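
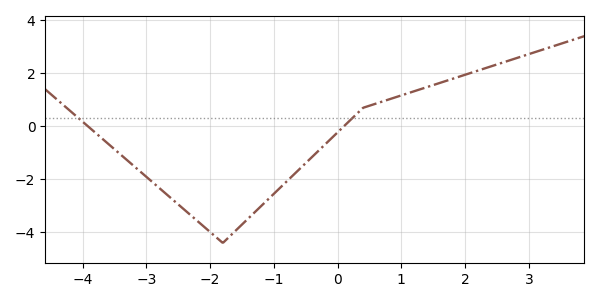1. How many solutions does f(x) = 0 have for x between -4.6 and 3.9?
2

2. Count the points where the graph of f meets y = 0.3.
2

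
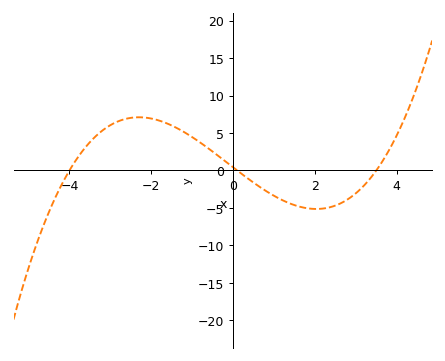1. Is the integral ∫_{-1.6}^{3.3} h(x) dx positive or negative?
negative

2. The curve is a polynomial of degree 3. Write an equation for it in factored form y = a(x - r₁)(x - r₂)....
y = 0.3(x + 4)(x - 0.1)(x - 3.5)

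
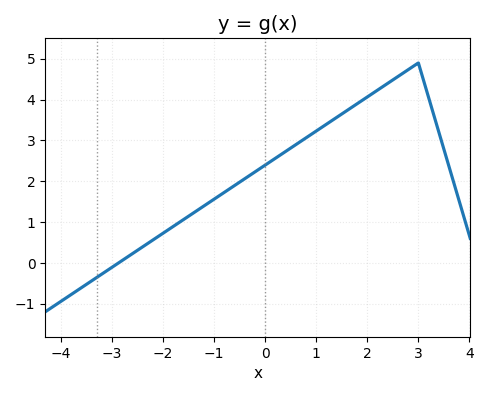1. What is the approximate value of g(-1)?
1.6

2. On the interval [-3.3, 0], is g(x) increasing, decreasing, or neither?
increasing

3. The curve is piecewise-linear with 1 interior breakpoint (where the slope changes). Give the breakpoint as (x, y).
(3, 4.9)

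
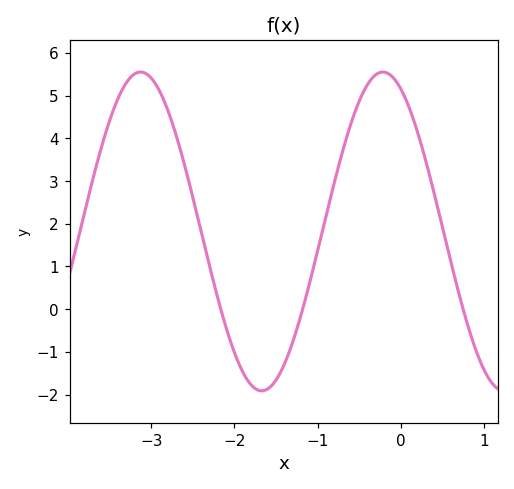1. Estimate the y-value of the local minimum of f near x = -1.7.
-1.91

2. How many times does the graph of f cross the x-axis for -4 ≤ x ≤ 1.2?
3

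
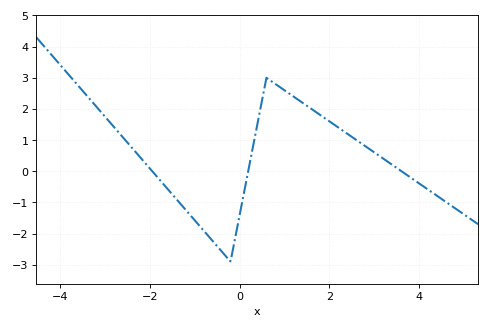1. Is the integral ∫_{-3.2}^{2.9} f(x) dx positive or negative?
positive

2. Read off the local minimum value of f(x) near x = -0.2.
-2.9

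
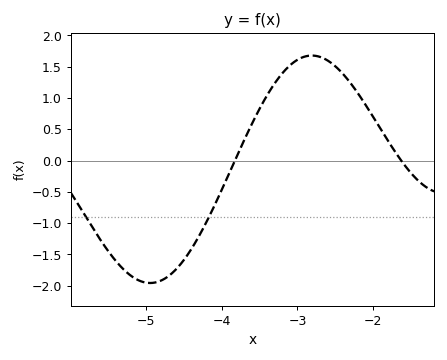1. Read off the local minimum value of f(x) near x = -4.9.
-1.95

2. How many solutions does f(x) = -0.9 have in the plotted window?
2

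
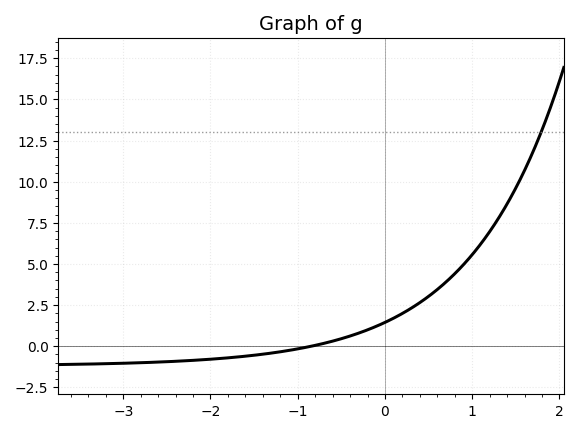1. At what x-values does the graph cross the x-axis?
-0.848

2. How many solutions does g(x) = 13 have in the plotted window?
1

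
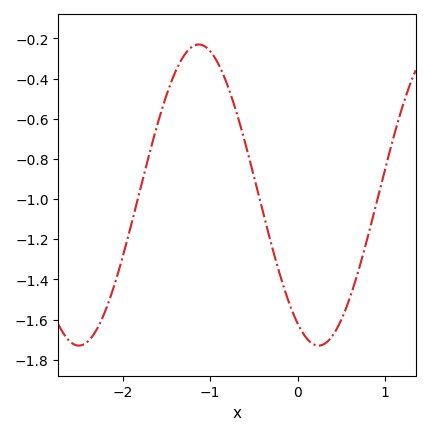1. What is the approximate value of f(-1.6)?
-0.62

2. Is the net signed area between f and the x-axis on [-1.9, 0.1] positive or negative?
negative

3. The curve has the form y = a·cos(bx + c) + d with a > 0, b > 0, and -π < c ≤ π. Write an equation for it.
y = 0.75cos(2.3x + 2.6) - 0.98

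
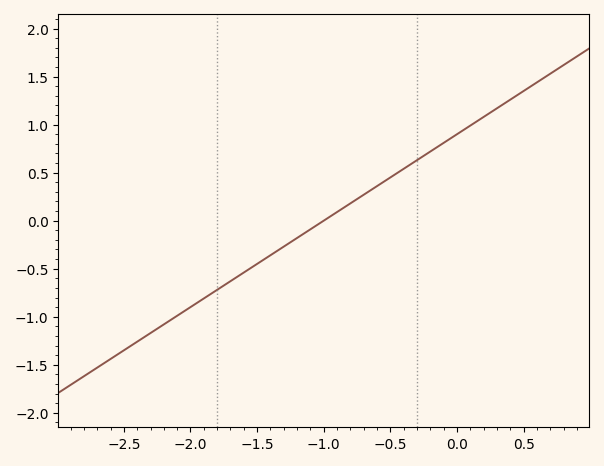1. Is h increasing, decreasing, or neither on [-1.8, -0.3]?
increasing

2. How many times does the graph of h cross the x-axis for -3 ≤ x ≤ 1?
1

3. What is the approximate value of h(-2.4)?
-1.26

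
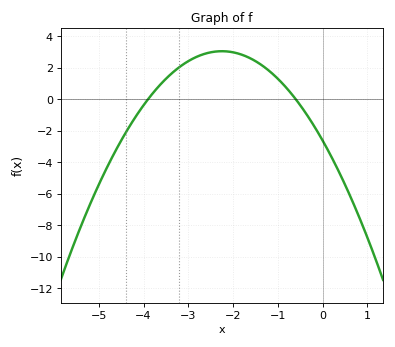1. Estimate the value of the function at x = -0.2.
-1.66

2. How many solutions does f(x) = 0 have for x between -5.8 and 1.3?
2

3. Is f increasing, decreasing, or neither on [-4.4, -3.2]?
increasing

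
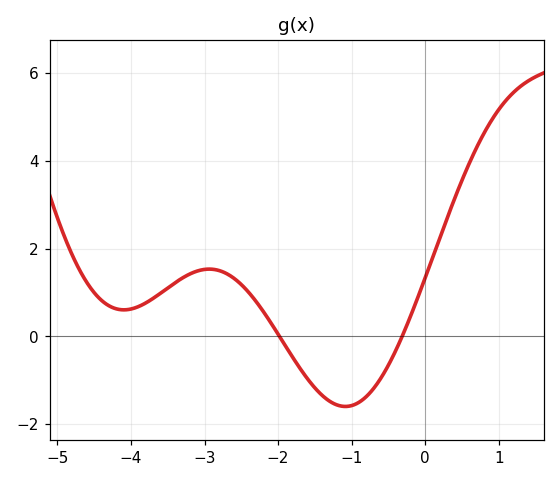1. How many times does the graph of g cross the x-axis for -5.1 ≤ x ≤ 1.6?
2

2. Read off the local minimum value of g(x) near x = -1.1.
-1.6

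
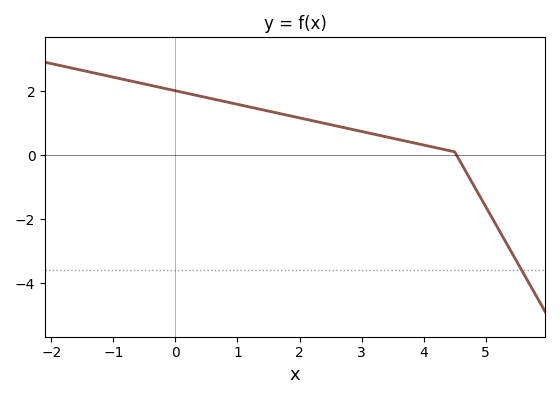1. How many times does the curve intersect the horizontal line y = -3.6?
1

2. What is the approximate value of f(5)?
-1.6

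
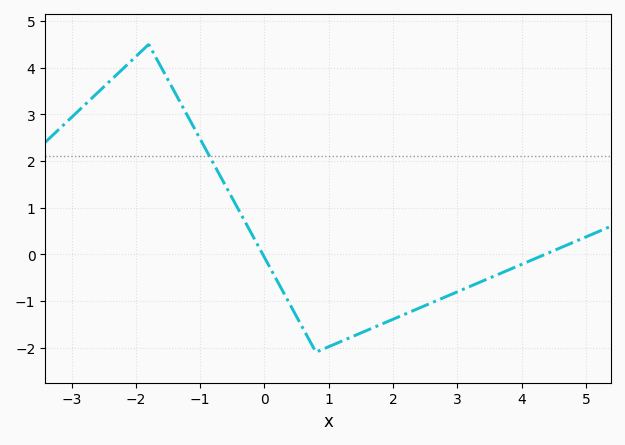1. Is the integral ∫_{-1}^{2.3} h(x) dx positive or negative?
negative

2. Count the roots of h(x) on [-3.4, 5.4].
2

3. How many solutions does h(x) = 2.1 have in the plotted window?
1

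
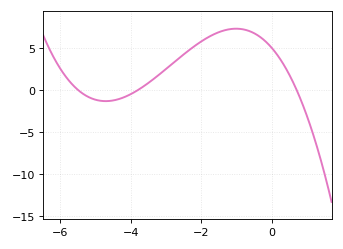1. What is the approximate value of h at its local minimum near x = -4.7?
-1.32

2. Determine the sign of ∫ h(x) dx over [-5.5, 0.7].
positive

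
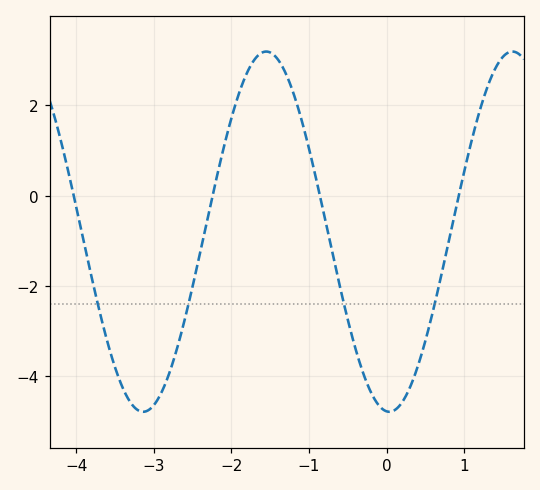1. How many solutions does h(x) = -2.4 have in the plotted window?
4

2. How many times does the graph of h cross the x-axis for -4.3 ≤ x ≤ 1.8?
4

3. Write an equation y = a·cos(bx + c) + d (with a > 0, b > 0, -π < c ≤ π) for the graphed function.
y = 3.99cos(2x + 3.1) - 0.8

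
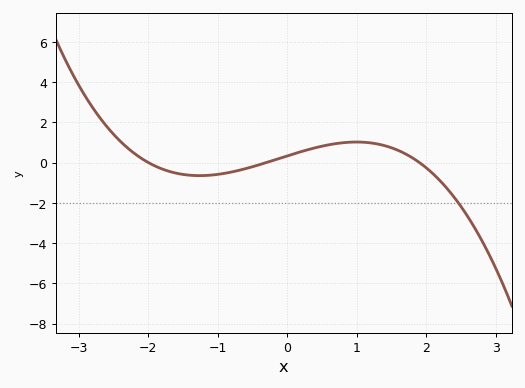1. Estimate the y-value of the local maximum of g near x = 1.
1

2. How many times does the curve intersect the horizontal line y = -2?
1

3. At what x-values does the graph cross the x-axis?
-2, -0.3, 1.9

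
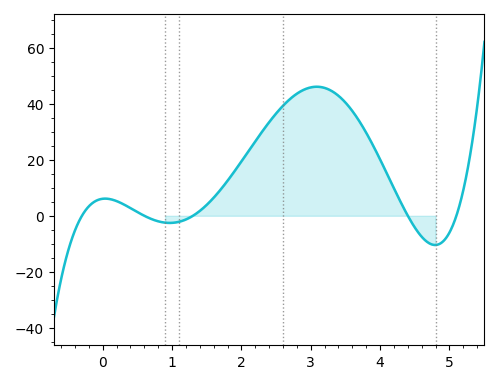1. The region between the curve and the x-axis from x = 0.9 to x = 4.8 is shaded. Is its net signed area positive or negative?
positive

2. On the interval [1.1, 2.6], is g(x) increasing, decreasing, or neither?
increasing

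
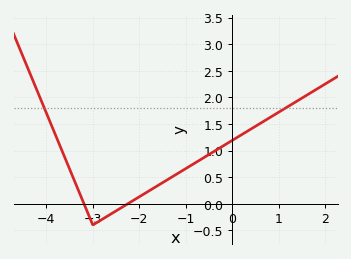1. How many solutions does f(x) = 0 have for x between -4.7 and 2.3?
2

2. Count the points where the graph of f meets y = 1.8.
2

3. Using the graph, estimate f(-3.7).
1.08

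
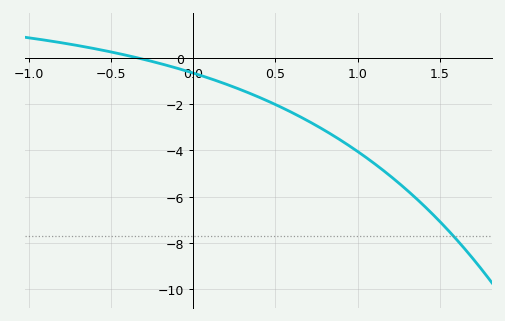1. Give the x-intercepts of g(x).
-0.334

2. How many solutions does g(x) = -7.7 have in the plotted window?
1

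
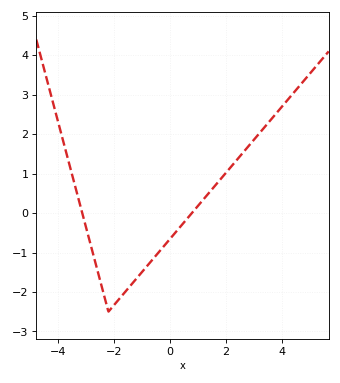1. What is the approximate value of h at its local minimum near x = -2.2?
-2.5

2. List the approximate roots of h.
-3.13, 0.781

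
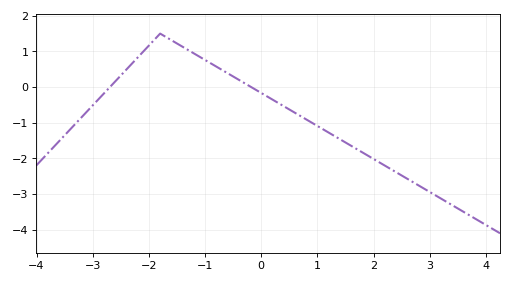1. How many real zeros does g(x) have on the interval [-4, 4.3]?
2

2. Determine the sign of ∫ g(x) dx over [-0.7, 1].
negative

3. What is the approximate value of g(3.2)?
-3.1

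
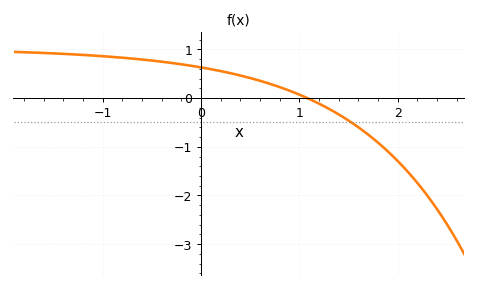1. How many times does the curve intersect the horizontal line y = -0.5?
1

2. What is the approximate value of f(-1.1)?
0.9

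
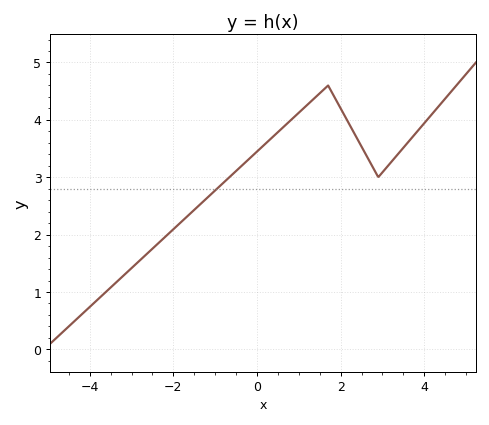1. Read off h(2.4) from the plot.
3.67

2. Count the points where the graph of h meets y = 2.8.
1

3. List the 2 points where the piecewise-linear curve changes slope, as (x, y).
(1.7, 4.6); (2.9, 3)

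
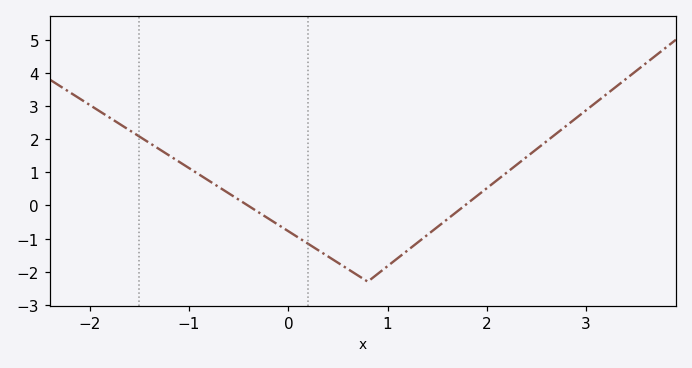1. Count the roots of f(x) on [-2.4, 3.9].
2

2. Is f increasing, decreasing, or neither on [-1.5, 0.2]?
decreasing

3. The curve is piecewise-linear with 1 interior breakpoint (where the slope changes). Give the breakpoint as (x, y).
(0.8, -2.3)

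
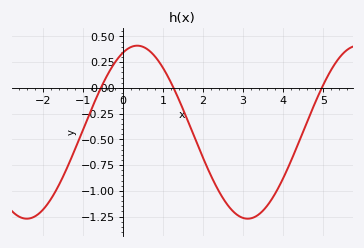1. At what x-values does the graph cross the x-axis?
-0.6, 1.2, 5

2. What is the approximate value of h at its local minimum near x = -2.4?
-1.26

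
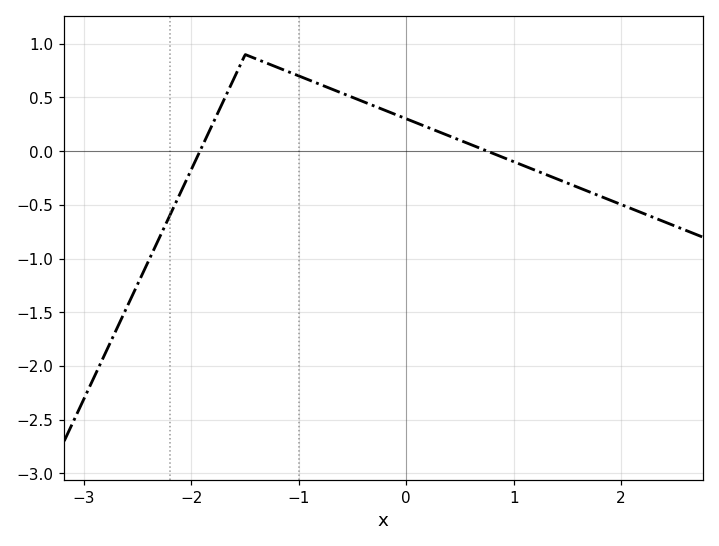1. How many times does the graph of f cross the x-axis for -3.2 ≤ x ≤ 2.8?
2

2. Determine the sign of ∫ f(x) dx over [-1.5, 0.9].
positive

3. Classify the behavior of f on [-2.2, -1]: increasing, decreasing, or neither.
neither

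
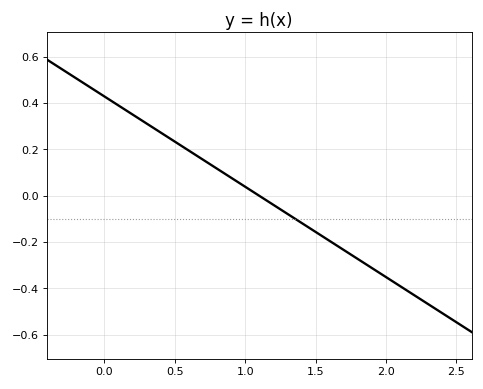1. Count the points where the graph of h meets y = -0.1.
1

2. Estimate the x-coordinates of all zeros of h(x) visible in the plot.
1.1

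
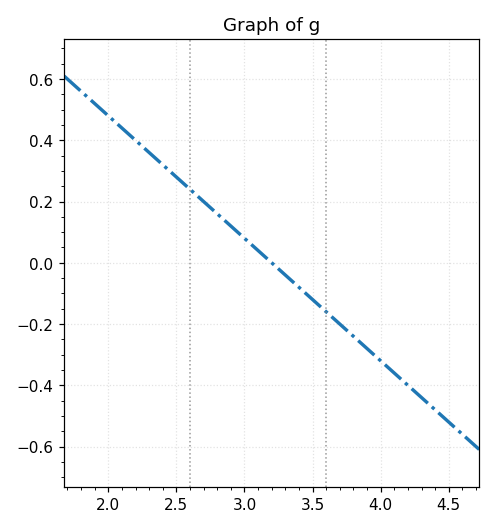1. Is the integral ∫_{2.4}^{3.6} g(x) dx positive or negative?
positive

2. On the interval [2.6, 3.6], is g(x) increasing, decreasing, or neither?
decreasing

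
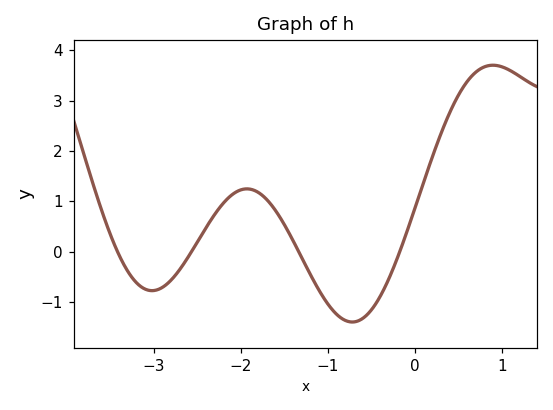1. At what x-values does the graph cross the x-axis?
-3.42, -2.57, -1.34, -0.175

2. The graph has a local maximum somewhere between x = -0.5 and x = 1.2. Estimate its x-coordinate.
0.897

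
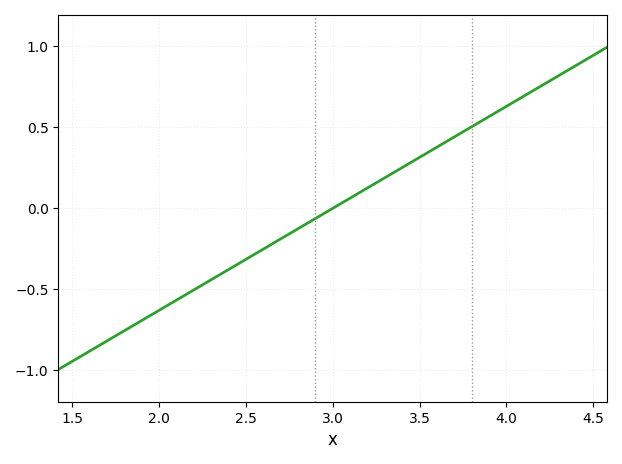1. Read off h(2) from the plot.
-0.65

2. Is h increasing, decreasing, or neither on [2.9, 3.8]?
increasing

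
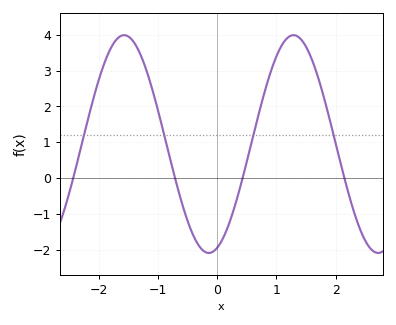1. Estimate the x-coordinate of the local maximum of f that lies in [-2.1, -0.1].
-1.6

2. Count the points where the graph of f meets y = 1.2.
4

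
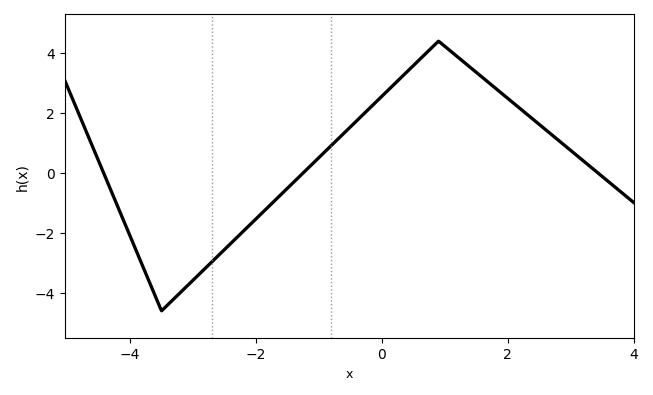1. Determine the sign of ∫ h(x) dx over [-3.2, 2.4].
positive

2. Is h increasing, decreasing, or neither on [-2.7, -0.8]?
increasing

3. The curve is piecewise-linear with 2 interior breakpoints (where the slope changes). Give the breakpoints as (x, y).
(-3.5, -4.6); (0.9, 4.4)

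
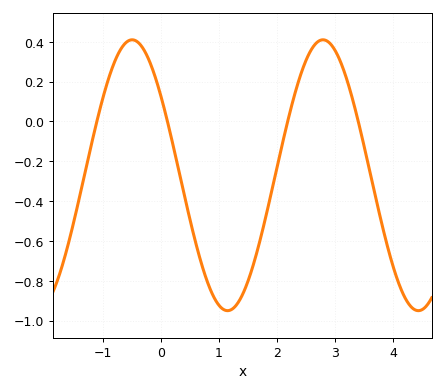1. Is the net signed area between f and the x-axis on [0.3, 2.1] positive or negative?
negative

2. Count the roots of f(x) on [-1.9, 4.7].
4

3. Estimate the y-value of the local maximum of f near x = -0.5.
0.4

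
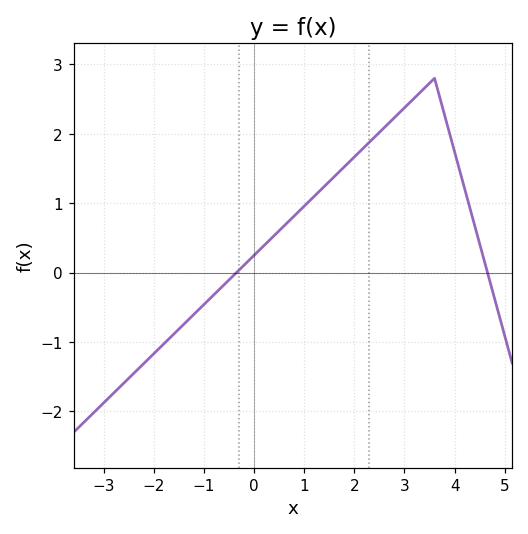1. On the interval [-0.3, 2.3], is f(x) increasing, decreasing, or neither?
increasing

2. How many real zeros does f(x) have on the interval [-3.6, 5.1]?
2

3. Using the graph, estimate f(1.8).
1.5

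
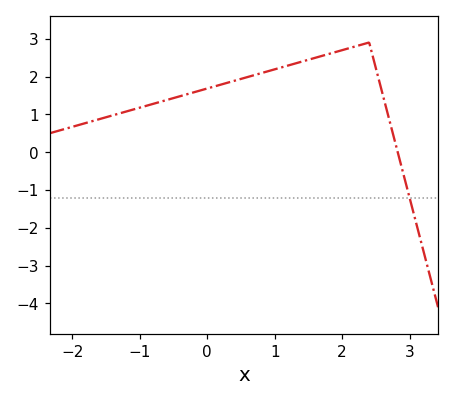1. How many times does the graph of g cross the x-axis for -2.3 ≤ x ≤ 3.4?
1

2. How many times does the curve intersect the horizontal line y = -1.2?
1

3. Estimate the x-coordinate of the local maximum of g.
2.4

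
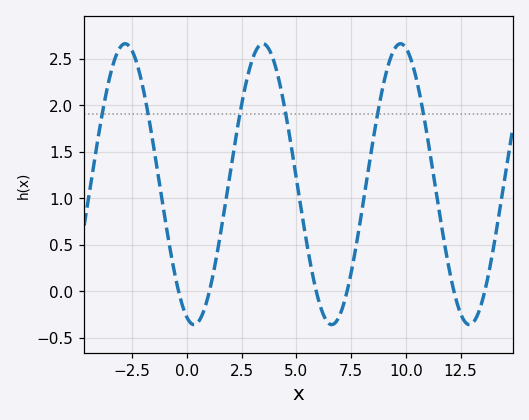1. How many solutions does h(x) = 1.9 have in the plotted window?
6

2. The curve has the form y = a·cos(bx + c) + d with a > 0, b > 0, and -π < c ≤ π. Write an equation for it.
y = 1.51cos(1x + 2.8) + 1.15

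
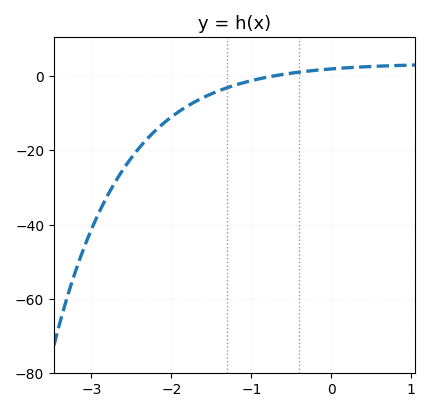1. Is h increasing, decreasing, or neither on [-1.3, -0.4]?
increasing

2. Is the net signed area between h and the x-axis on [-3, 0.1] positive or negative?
negative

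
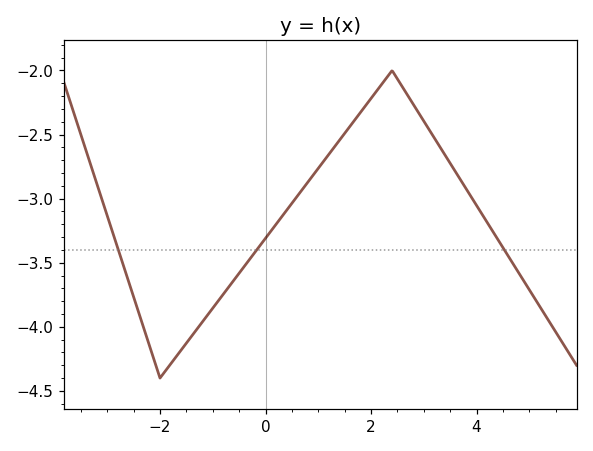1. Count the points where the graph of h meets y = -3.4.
3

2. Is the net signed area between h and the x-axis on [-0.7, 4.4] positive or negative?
negative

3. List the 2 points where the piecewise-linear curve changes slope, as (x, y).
(-2, -4.4); (2.4, -2)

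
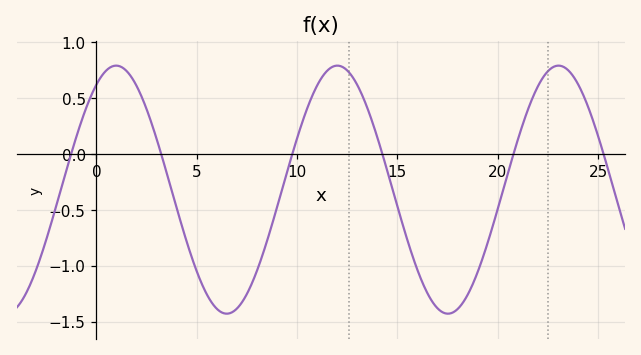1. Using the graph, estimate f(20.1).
-0.45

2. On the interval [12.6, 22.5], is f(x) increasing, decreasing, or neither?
neither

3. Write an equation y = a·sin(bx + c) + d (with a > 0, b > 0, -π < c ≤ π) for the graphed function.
y = 1.11sin(0.57x + 1) - 0.32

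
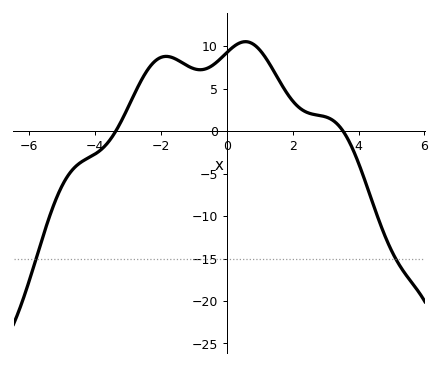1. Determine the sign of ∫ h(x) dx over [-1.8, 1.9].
positive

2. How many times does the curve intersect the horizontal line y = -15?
2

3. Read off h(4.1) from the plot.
-4.81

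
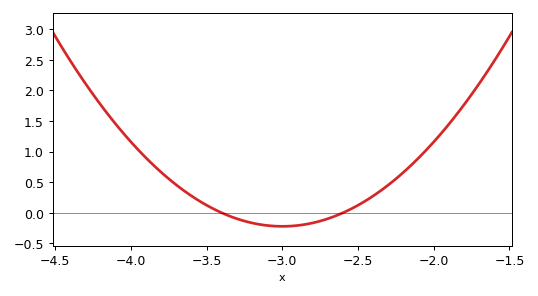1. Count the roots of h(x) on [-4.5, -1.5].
2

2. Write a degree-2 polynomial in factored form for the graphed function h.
y = 1.38(x + 3.4)(x + 2.6)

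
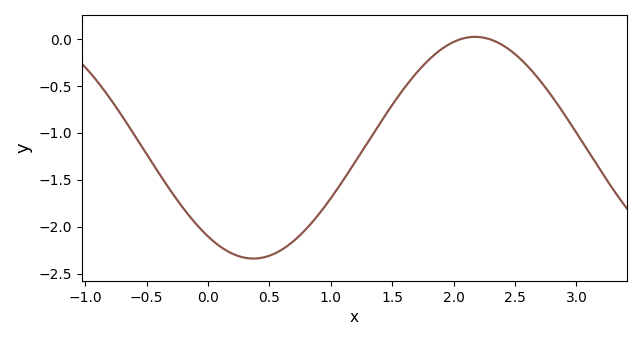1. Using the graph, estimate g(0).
-2.1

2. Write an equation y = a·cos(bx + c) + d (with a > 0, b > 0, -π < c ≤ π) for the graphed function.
y = 1.18cos(1.7x + 2.5) - 1.16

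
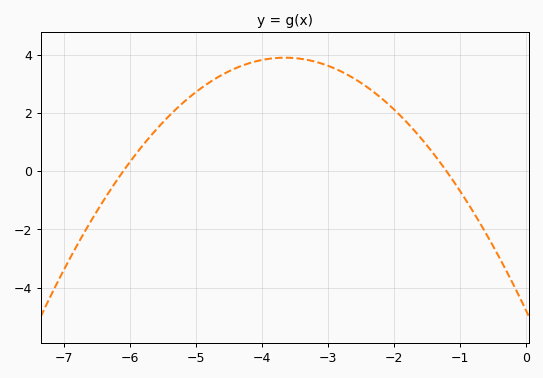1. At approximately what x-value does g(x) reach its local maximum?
-3.65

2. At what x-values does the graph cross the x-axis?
-6.1, -1.2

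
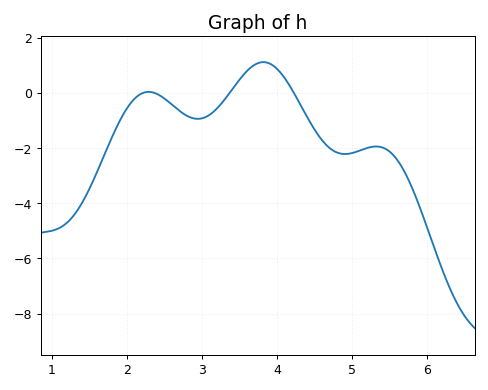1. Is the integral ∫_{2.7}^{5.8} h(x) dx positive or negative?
negative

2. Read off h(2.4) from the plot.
-0.034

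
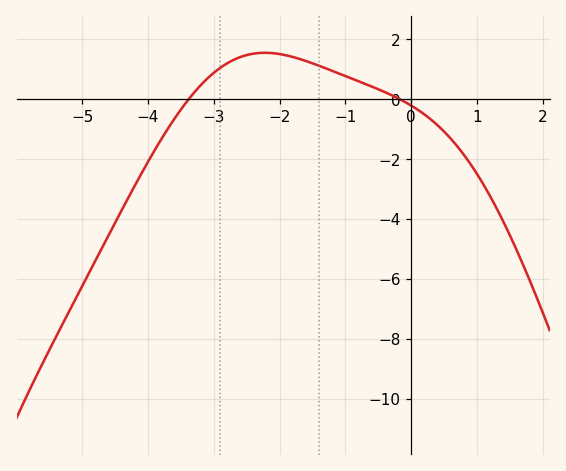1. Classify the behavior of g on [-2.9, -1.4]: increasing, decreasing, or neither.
neither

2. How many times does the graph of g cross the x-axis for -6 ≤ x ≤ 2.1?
2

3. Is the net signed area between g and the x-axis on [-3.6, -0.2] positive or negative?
positive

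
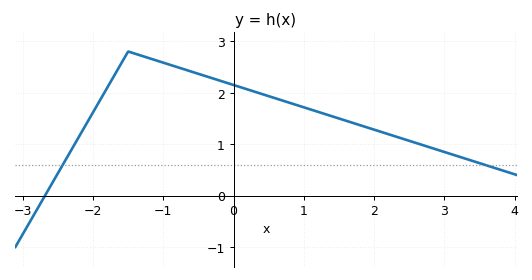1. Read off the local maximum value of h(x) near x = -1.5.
2.8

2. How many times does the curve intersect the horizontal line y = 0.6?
2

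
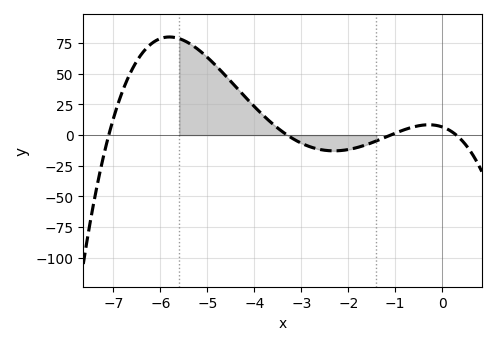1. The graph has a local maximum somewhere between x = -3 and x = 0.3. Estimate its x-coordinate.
-0.286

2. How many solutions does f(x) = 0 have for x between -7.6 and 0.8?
4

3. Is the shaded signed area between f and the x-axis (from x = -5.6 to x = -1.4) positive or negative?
positive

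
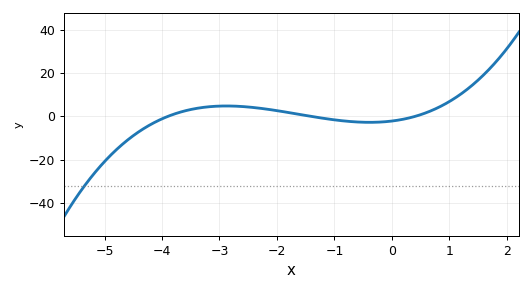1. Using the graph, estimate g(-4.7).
-13.2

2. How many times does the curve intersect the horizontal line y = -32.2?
1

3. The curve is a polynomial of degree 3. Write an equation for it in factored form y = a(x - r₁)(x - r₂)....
y = 0.98(x + 3.9)(x + 1.4)(x - 0.4)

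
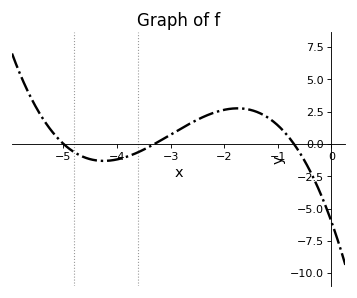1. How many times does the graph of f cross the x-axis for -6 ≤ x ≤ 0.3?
3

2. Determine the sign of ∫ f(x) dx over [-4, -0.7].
positive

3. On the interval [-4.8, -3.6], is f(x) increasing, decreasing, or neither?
neither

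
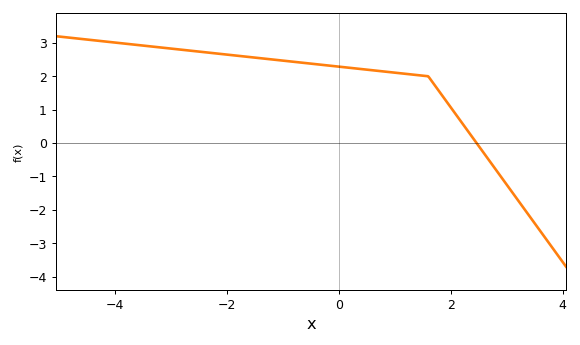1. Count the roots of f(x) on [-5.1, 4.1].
1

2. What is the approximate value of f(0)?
2.3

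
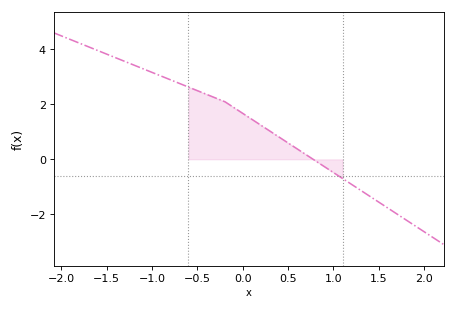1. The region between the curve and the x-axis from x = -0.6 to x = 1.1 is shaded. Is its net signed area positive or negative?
positive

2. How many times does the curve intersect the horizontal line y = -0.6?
1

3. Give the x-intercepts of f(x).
0.776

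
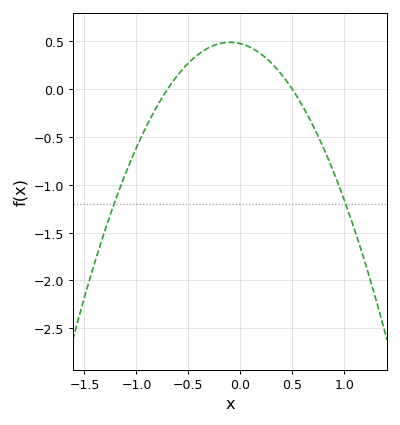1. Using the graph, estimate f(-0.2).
0.5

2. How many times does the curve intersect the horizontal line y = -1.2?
2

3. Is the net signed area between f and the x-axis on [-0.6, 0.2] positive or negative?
positive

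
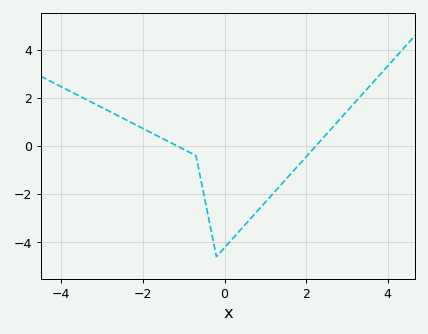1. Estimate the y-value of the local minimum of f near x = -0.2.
-4.6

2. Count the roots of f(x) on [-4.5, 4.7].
2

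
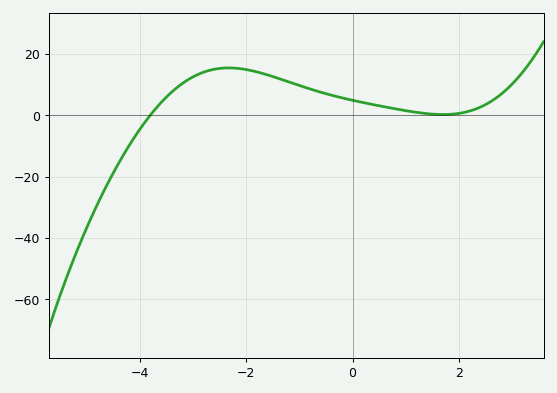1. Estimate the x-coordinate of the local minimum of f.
1.8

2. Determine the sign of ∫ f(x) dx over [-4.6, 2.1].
positive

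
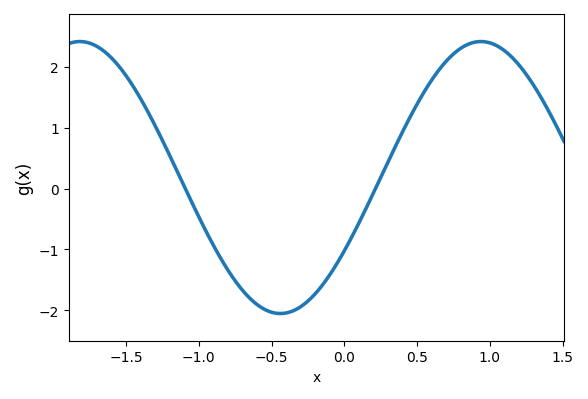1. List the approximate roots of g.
-1.09, 0.214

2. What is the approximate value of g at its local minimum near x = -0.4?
-2.05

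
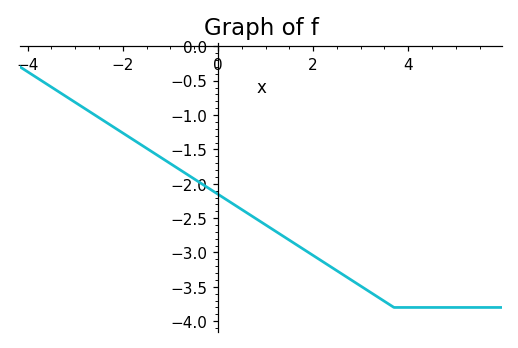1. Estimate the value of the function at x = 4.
-3.8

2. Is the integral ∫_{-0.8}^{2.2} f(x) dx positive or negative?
negative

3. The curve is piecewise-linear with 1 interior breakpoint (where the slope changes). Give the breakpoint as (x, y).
(3.7, -3.8)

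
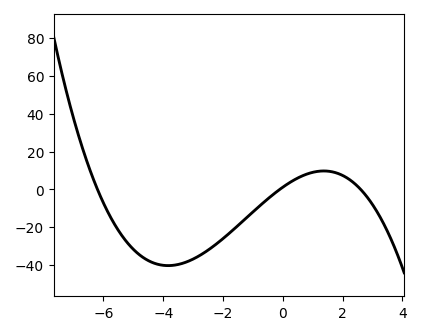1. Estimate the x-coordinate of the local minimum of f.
-3.84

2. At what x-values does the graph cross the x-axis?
-6.2, -0.1, 2.6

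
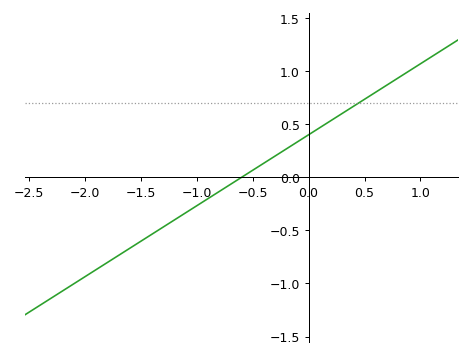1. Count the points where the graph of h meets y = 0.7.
1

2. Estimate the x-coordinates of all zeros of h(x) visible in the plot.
-0.6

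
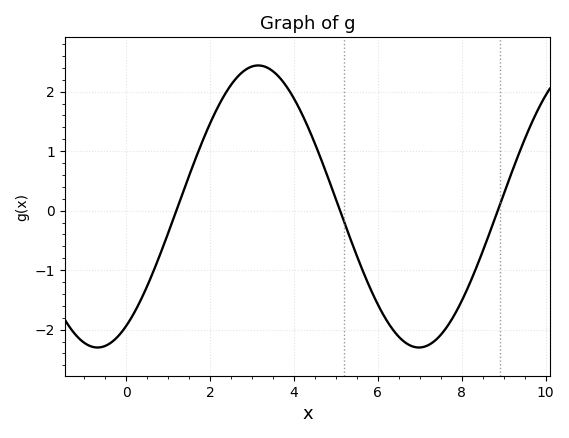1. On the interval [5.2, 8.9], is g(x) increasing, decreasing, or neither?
neither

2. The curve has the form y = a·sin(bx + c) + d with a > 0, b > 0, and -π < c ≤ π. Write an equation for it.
y = 2.37sin(0.82x - 1.01) + 0.07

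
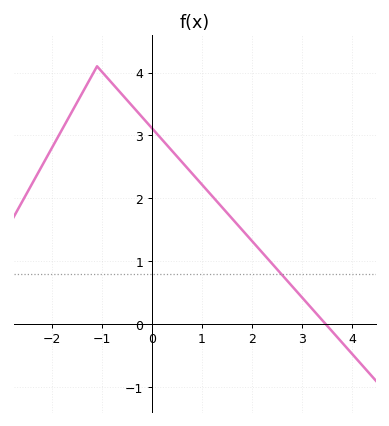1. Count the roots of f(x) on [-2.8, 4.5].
1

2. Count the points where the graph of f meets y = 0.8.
1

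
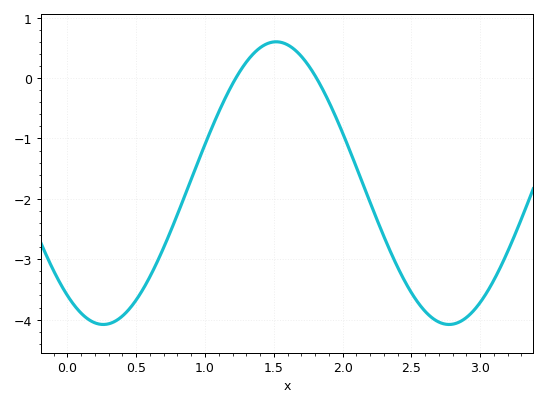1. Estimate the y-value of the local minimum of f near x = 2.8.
-4.1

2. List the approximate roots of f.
1.2, 1.8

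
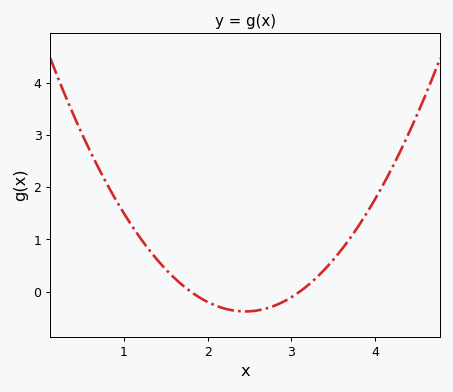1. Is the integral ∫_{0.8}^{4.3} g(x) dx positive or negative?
positive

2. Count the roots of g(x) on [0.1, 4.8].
2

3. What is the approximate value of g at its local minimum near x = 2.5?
-0.4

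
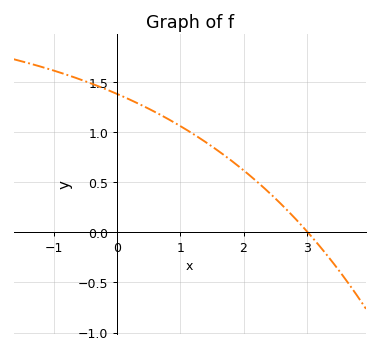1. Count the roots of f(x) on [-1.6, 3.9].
1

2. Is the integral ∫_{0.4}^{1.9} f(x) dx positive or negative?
positive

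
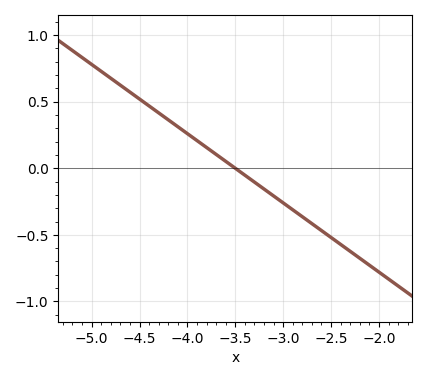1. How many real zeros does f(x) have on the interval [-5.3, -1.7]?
1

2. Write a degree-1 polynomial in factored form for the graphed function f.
y = -0.52(x + 3.5)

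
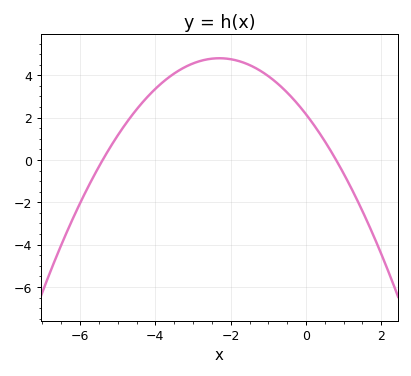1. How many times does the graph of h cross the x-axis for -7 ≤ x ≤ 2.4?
2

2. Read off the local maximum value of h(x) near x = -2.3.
4.8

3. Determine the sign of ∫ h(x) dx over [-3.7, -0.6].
positive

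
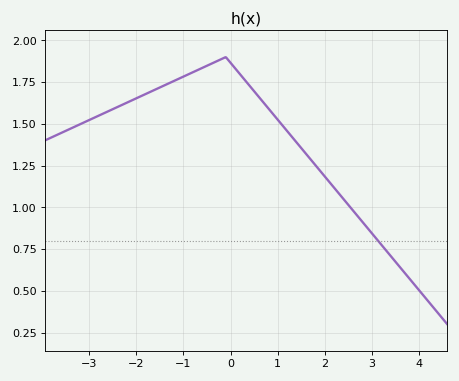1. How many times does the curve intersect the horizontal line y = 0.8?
1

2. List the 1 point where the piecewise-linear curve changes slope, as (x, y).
(-0.1, 1.9)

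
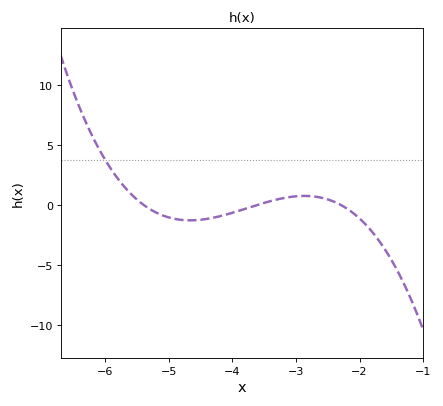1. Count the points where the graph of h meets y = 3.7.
1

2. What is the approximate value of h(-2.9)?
0.735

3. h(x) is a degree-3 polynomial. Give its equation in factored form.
y = -0.7(x + 5.4)(x + 3.6)(x + 2.3)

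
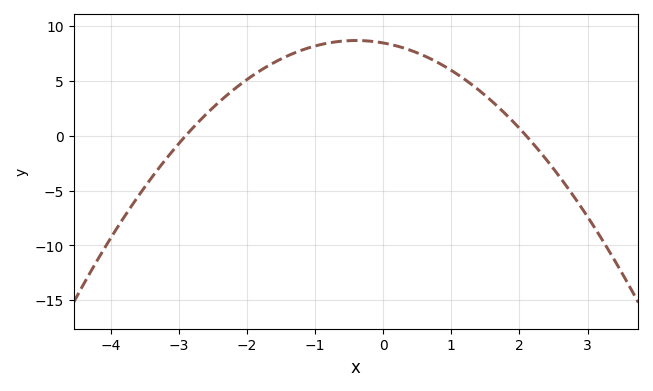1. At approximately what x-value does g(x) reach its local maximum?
-0.4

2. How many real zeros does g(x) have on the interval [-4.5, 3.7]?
2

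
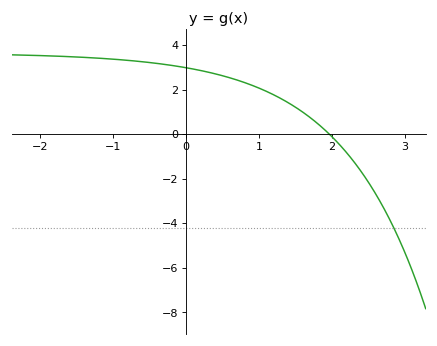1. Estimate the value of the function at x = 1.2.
1.77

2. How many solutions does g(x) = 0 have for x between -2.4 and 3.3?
1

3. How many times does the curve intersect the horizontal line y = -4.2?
1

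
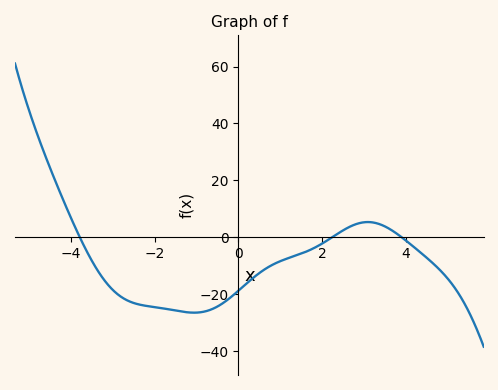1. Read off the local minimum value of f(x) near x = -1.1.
-26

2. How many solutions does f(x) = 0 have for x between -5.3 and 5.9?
3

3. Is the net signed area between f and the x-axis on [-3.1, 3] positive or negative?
negative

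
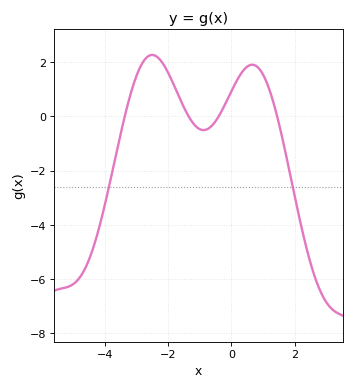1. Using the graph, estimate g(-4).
-3.22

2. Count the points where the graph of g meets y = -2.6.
2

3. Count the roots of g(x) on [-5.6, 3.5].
4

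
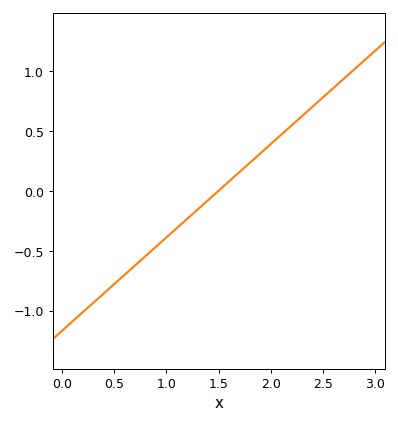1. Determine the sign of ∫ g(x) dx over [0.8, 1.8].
negative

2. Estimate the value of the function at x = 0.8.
-0.546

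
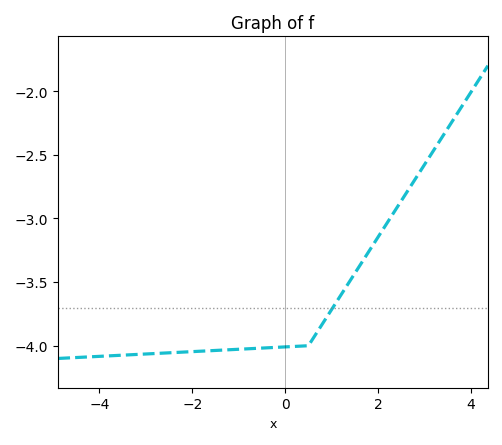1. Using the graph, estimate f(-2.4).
-4.05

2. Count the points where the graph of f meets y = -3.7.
1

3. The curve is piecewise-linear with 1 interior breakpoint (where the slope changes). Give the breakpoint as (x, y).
(0.5, -4)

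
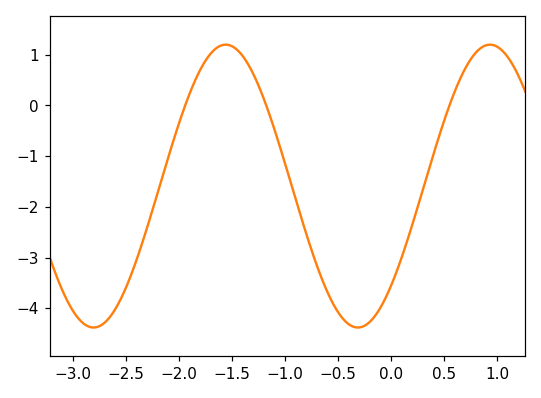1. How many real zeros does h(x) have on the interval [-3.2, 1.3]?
3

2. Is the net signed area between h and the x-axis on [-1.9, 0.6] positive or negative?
negative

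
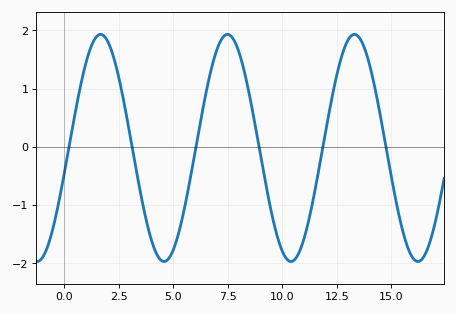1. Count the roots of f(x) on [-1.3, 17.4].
6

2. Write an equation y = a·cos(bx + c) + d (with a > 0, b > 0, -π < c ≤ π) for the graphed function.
y = 1.95cos(1.1x - 1.8) - 0.02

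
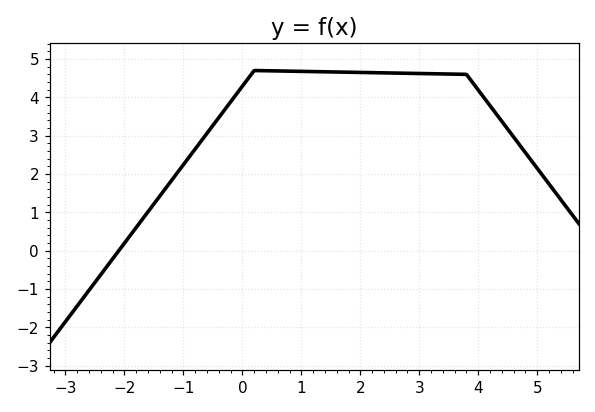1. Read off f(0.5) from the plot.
4.7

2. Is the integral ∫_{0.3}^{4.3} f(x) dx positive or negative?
positive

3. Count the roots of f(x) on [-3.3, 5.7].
1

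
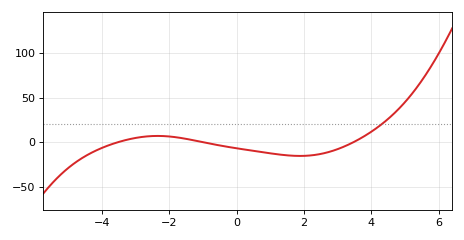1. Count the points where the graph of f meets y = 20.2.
1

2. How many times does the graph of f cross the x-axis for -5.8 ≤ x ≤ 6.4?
3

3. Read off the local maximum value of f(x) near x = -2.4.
5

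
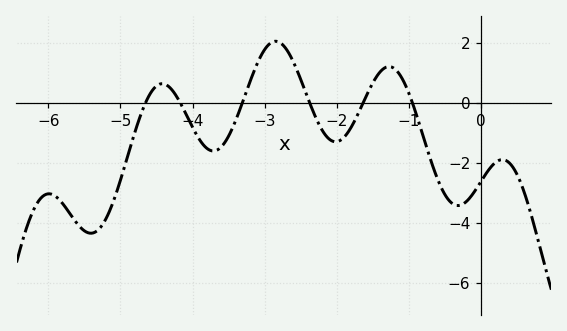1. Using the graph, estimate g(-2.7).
1.8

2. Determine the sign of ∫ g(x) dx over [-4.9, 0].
negative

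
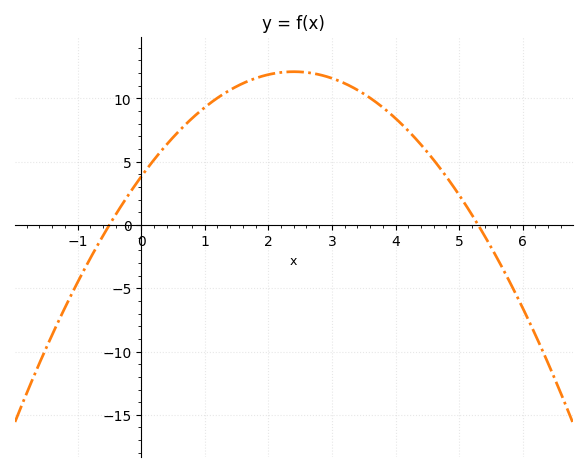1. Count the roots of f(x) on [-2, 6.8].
2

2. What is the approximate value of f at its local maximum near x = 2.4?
12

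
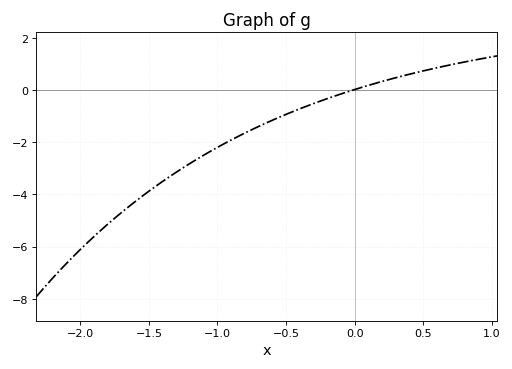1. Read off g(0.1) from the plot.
0.19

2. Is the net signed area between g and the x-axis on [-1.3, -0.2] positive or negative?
negative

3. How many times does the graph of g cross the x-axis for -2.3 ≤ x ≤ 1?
1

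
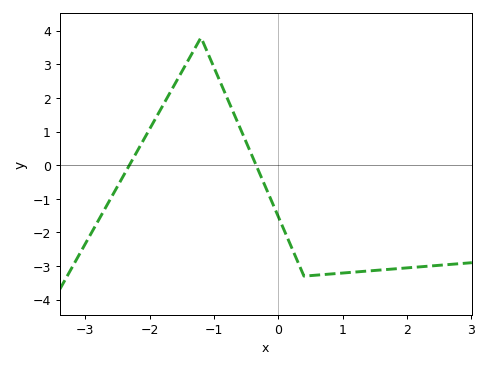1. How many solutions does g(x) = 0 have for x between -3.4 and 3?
2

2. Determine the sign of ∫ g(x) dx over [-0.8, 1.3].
negative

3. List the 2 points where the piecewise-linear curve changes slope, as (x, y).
(-1.2, 3.8); (0.4, -3.3)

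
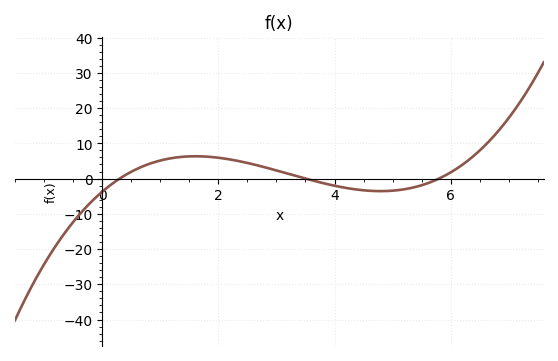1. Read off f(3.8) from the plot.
-1.28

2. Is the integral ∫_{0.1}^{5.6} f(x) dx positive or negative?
positive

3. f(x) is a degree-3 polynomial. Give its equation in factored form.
y = 0.61(x - 0.3)(x - 3.5)(x - 5.8)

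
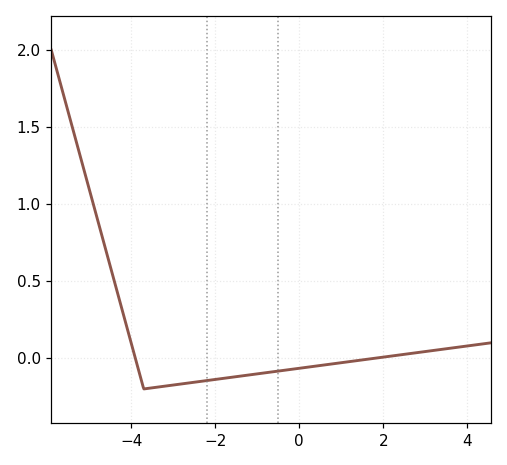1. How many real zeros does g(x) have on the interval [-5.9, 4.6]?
2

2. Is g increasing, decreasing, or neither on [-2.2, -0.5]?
increasing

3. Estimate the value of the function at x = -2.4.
-0.15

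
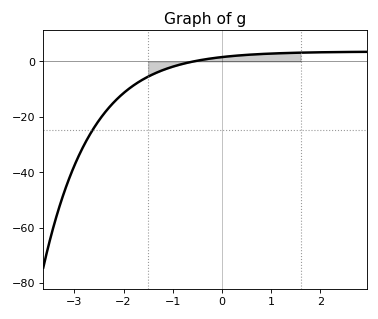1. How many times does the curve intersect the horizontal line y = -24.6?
1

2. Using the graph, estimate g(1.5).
3.13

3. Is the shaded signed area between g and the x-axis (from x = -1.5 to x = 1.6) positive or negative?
positive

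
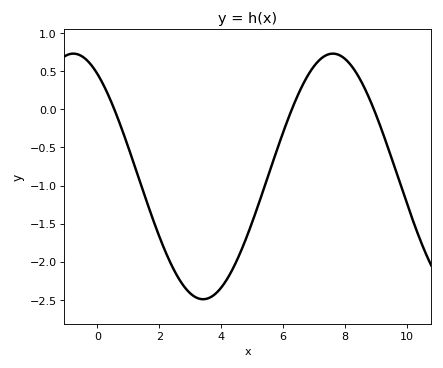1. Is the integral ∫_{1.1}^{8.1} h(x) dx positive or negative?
negative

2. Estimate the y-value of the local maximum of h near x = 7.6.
0.73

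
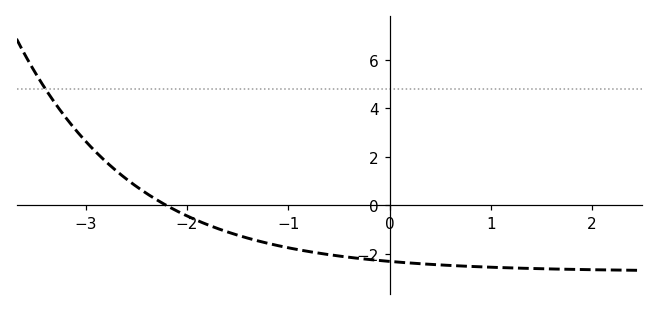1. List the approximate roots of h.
-2.2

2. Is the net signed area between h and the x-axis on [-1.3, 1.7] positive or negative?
negative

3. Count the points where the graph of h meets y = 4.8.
1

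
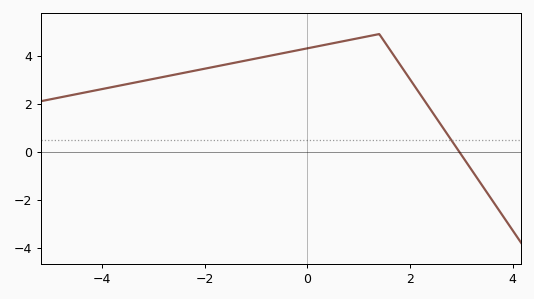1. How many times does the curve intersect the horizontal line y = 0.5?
1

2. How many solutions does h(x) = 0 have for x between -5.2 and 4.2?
1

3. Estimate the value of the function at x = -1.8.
3.6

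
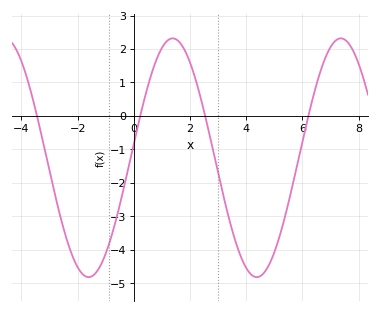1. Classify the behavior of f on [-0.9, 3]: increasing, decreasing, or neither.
neither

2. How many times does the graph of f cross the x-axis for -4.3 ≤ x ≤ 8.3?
4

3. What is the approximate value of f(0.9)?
1.9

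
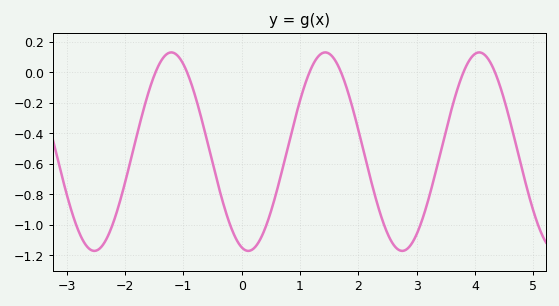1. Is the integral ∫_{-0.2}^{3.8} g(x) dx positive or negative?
negative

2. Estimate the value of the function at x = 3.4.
-0.54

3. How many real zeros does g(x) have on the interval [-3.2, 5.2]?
6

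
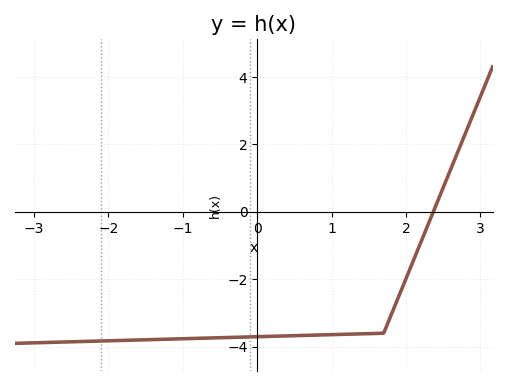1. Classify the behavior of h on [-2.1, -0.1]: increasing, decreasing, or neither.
increasing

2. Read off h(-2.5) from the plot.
-3.8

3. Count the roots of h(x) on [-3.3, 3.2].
1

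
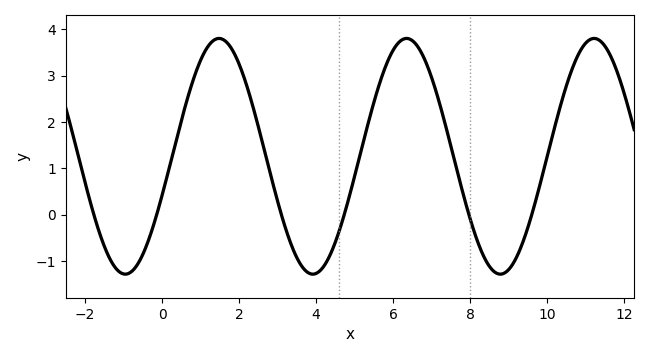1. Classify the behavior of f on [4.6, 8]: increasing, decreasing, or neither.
neither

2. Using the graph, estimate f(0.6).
2.3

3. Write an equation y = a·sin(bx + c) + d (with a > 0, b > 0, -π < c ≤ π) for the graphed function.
y = 2.54sin(1.3x - 0.34) + 1.26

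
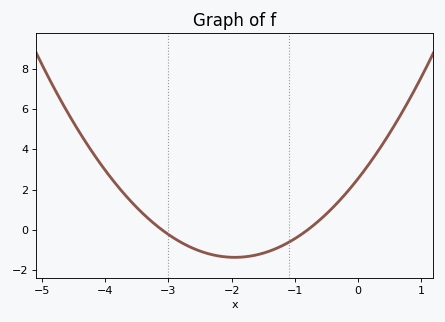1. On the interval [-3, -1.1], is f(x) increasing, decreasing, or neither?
neither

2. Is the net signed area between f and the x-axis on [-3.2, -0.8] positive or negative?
negative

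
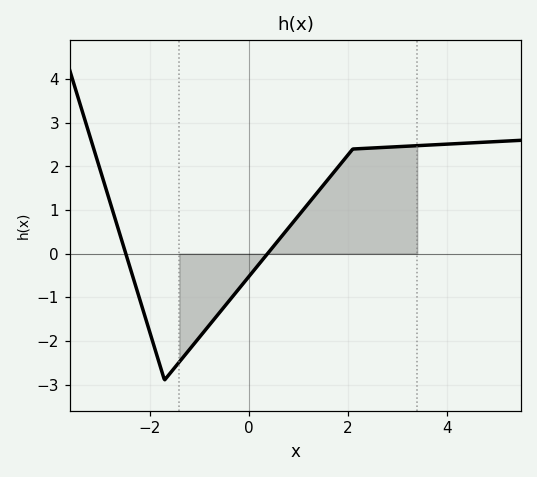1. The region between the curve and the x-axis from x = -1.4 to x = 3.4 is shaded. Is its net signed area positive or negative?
positive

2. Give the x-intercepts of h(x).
-2.4, 0.4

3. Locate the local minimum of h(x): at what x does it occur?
-1.8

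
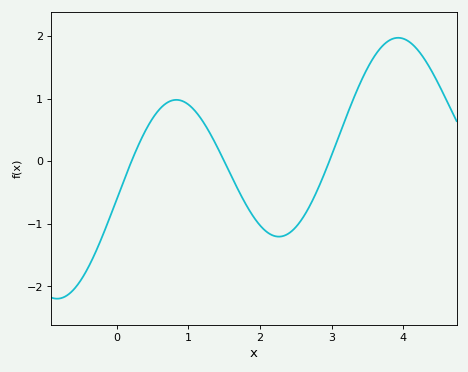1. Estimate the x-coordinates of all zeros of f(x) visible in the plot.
0.207, 1.5, 2.97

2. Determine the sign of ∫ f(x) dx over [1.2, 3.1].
negative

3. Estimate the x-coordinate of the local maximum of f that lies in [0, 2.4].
0.832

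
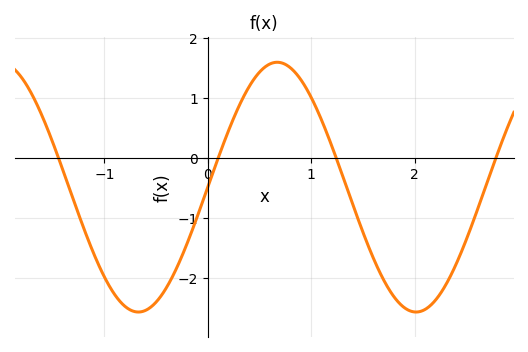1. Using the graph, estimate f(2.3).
-2.1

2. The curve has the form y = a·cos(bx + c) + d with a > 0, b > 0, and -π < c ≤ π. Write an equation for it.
y = 2.08cos(2.3x - 1.6) - 0.48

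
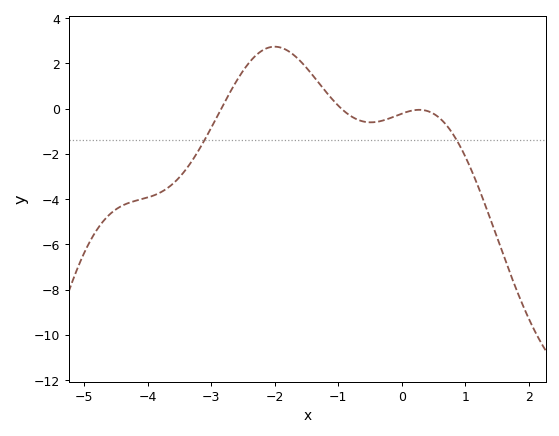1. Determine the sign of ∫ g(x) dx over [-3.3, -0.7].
positive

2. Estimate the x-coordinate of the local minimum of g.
-0.4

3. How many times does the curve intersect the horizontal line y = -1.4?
2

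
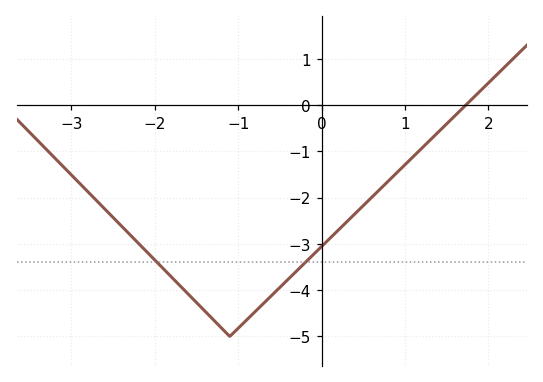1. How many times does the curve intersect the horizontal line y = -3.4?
2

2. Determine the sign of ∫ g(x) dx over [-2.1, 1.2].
negative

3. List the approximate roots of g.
1.73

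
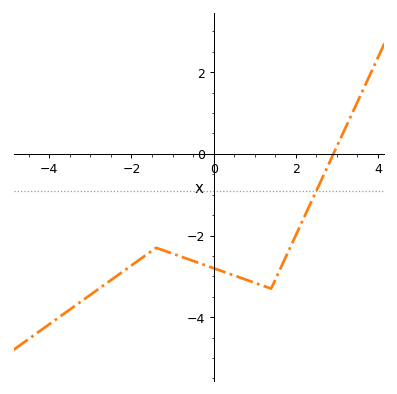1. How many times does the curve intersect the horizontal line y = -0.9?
1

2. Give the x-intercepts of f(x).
3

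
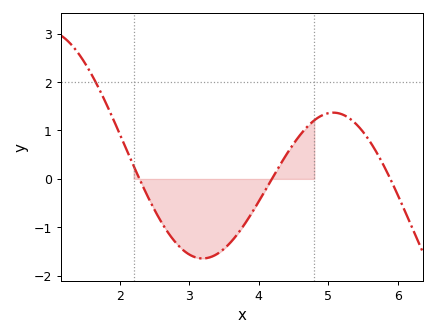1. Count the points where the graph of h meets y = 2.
1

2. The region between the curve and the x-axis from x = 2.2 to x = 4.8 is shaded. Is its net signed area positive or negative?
negative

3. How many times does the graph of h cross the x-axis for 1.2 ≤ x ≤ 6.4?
3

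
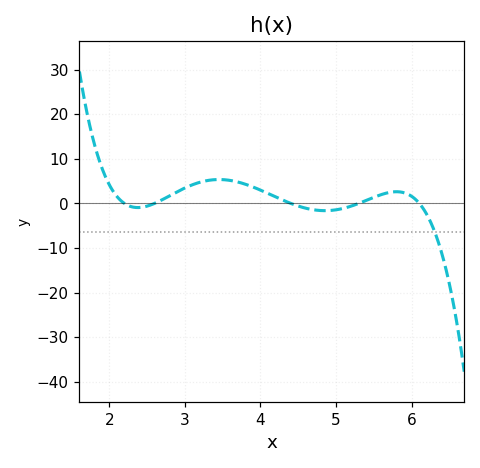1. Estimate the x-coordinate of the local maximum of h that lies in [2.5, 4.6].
3.5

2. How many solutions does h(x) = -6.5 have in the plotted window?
1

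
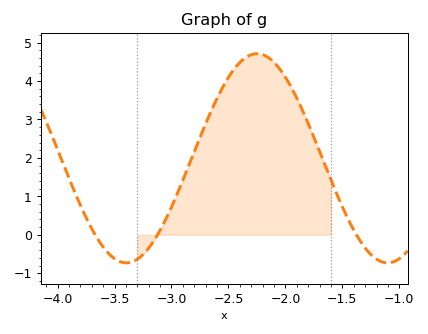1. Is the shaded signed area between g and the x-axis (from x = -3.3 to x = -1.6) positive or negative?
positive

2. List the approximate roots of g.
-3.65, -3.1, -1.4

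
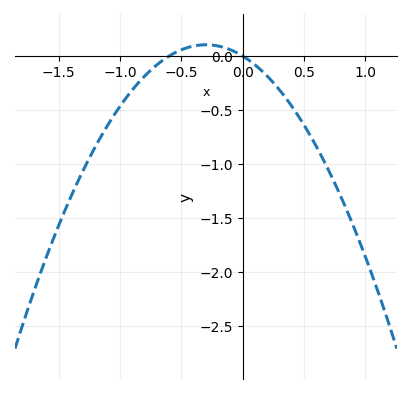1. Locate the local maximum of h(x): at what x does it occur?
-0.3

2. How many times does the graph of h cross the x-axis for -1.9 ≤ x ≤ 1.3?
2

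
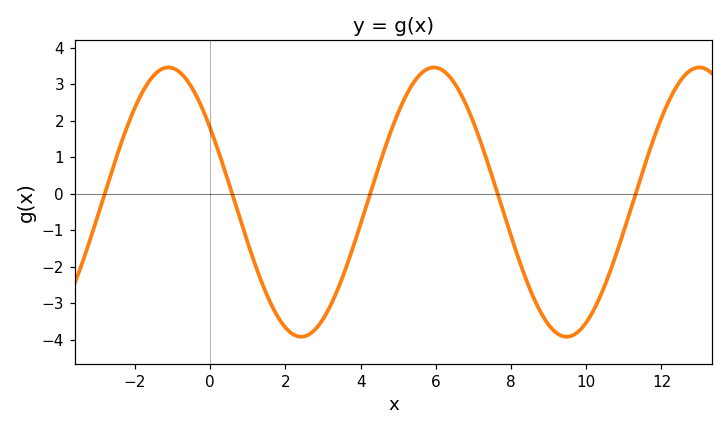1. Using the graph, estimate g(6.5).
3.02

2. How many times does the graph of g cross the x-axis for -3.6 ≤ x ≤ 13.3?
5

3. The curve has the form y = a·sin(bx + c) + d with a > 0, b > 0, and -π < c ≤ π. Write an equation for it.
y = 3.69sin(0.89x + 2.56) - 0.23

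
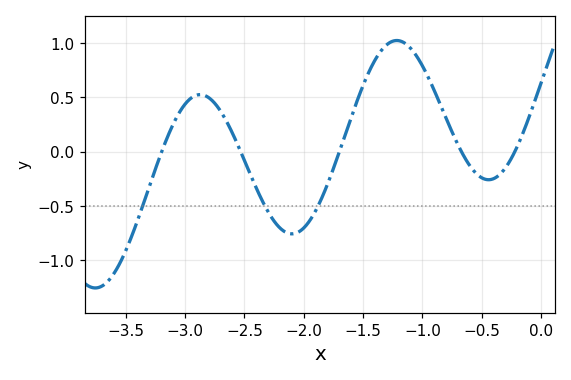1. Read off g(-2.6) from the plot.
0.166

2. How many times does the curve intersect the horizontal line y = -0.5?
3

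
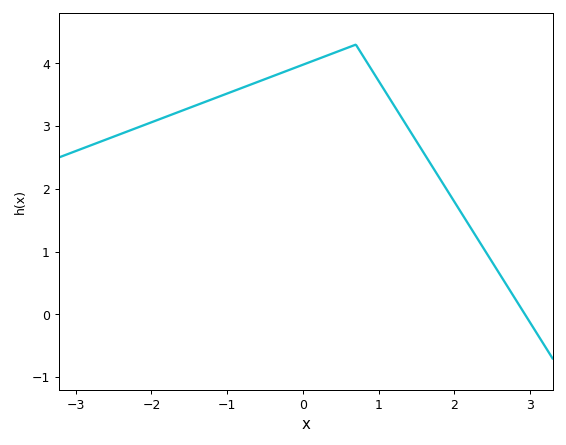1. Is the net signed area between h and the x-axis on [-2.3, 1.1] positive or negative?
positive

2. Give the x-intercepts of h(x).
2.9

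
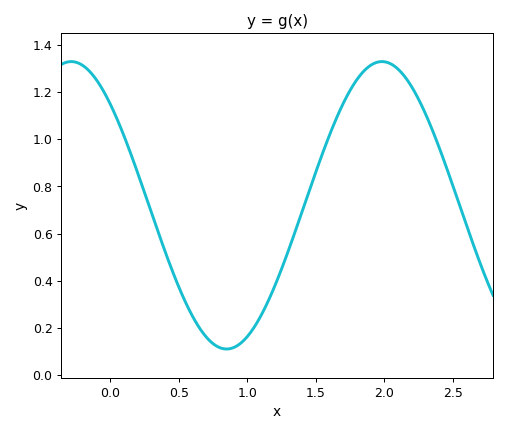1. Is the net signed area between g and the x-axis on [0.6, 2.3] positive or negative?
positive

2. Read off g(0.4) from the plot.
0.52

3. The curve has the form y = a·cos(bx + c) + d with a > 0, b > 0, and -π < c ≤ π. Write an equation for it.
y = 0.61cos(2.8x + 0.79) + 0.72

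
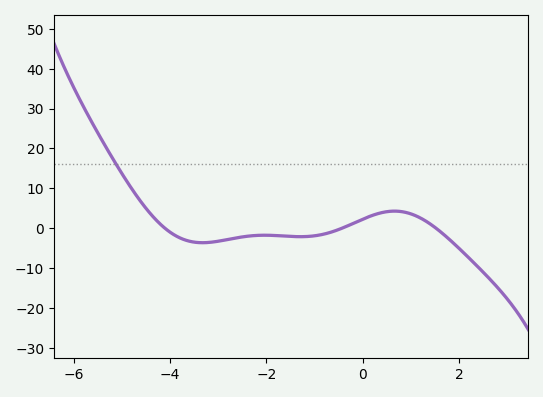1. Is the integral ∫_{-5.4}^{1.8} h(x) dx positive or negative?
positive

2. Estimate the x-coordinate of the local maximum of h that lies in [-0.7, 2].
0.6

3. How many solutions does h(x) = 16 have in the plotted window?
1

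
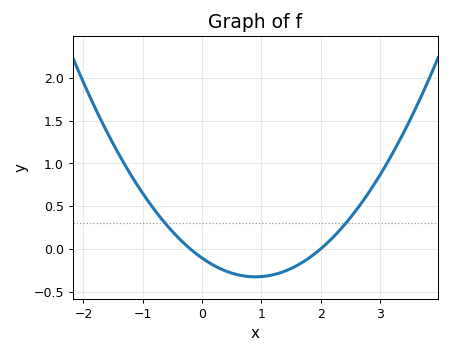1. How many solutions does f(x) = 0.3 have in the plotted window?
2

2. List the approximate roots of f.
-0.2, 2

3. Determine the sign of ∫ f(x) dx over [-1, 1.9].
negative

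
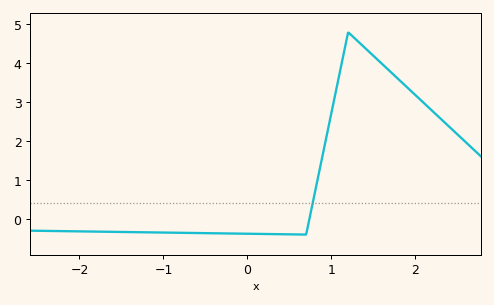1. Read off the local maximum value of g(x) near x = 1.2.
4.8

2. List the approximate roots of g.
0.738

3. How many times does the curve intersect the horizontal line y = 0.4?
1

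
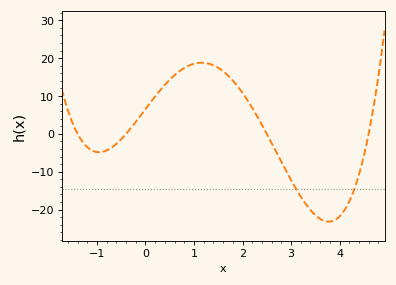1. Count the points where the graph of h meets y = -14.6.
2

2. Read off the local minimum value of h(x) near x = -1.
-5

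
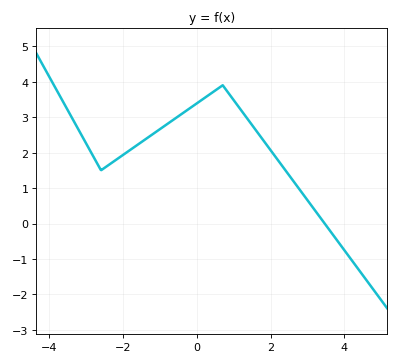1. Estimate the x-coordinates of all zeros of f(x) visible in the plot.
3.47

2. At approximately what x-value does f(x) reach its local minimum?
-2.6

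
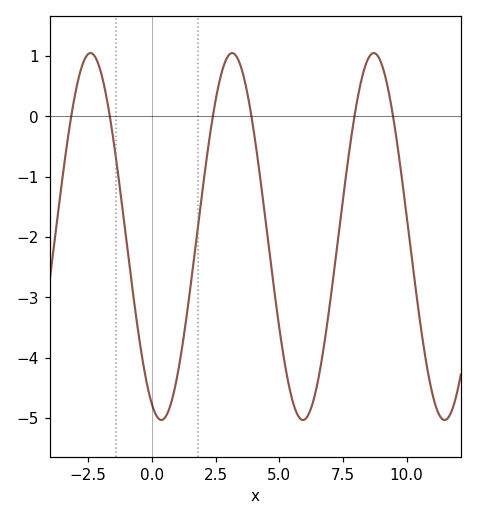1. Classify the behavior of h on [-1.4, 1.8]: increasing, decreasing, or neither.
neither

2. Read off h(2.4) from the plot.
0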